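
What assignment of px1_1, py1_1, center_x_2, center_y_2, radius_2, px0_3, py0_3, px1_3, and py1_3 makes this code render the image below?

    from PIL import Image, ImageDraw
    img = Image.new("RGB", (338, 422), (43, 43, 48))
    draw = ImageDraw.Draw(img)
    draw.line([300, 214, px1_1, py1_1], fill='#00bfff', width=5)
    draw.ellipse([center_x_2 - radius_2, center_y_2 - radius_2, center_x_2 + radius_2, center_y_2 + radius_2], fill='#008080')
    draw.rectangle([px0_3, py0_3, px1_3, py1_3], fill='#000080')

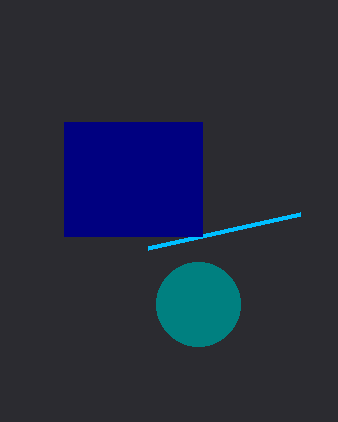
px1_1 = 148, py1_1 = 248, center_x_2 = 198, center_y_2 = 304, radius_2 = 42, px0_3 = 64, py0_3 = 122, px1_3 = 202, py1_3 = 236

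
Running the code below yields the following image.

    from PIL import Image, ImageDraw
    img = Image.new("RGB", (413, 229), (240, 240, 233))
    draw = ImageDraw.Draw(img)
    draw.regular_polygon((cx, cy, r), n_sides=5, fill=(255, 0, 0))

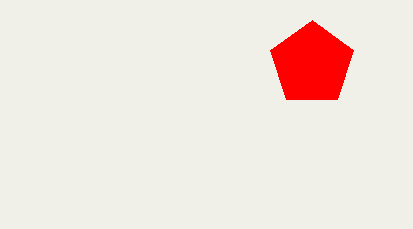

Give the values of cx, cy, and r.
cx = 312
cy = 64
r = 44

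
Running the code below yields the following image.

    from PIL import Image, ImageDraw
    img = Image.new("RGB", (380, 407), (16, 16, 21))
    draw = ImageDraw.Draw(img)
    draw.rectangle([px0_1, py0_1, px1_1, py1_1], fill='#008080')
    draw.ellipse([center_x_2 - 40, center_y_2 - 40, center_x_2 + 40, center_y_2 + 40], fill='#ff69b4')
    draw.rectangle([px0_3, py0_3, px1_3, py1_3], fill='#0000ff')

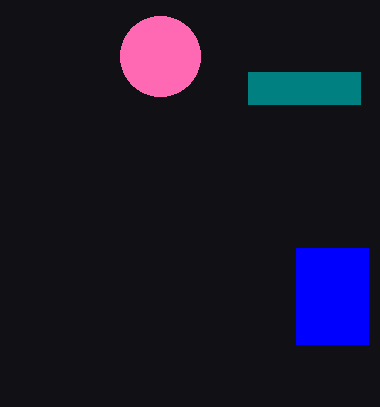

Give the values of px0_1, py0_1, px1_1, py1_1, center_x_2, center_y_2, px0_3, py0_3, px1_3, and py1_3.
px0_1 = 248
py0_1 = 72
px1_1 = 360
py1_1 = 104
center_x_2 = 160
center_y_2 = 56
px0_3 = 296
py0_3 = 248
px1_3 = 368
py1_3 = 344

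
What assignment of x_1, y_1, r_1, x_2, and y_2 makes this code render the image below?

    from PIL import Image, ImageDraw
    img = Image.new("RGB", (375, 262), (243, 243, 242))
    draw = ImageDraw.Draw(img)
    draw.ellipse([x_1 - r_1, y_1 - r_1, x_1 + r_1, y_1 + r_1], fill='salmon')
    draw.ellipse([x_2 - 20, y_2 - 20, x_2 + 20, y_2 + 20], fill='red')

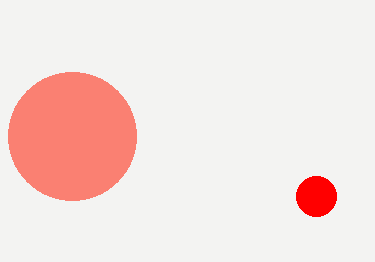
x_1 = 72, y_1 = 136, r_1 = 64, x_2 = 316, y_2 = 196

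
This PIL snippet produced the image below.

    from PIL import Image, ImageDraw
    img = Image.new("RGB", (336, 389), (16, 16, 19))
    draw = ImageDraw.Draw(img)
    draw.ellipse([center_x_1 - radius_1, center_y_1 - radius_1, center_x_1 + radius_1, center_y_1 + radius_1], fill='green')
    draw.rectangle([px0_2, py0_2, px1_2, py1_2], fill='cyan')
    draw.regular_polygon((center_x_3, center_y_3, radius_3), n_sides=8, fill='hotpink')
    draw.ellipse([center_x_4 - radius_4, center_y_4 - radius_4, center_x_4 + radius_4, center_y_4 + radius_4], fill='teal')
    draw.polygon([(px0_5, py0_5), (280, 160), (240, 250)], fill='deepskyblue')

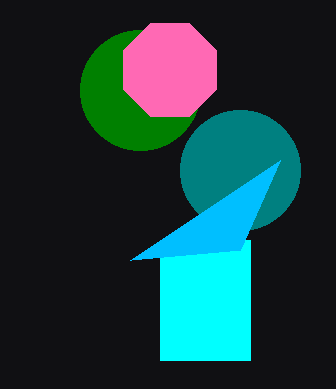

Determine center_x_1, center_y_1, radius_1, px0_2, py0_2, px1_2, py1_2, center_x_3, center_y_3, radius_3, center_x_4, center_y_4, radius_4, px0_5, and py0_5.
center_x_1 = 140
center_y_1 = 90
radius_1 = 60
px0_2 = 160
py0_2 = 240
px1_2 = 250
py1_2 = 360
center_x_3 = 170
center_y_3 = 70
radius_3 = 50
center_x_4 = 240
center_y_4 = 170
radius_4 = 60
px0_5 = 130
py0_5 = 260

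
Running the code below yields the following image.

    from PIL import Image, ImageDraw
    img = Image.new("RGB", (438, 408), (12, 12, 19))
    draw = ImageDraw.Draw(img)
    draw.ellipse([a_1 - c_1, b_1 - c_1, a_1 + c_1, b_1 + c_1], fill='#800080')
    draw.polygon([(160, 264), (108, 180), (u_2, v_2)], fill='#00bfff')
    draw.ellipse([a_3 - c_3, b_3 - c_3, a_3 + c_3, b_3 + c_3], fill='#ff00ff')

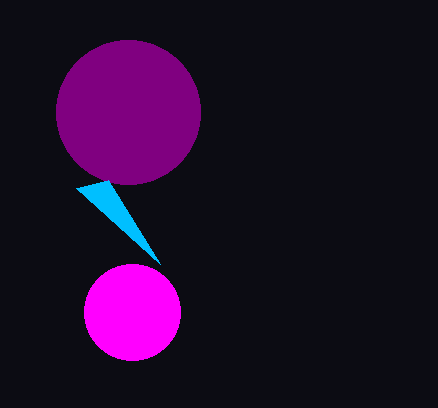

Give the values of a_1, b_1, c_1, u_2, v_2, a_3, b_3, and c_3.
a_1 = 128
b_1 = 112
c_1 = 72
u_2 = 76
v_2 = 188
a_3 = 132
b_3 = 312
c_3 = 48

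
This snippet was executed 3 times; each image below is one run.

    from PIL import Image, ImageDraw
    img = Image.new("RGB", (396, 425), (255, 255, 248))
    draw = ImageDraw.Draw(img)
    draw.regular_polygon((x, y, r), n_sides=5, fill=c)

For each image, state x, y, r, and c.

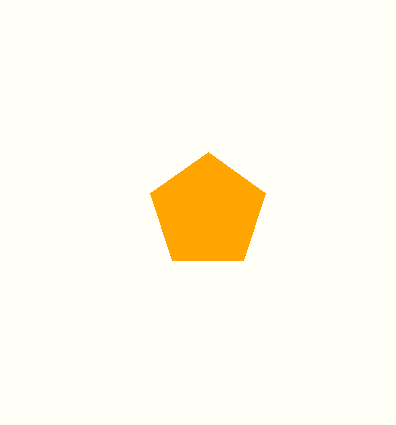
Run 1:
x = 208, y = 212, r = 60, c = 'orange'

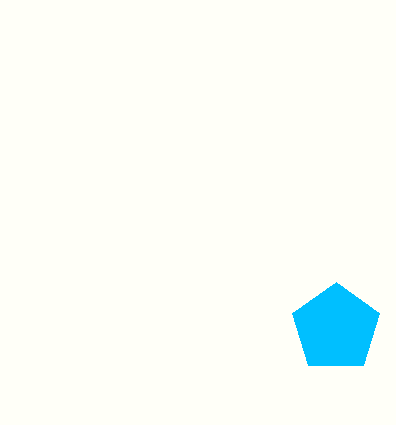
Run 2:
x = 336
y = 328
r = 46
c = 'deepskyblue'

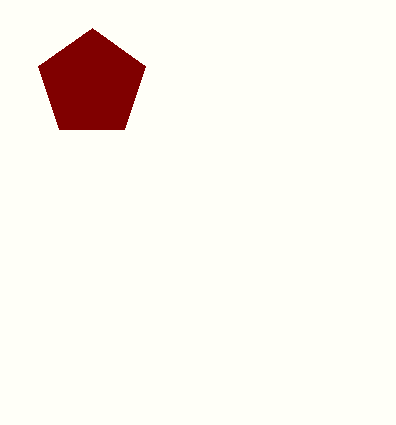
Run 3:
x = 92, y = 84, r = 56, c = 'maroon'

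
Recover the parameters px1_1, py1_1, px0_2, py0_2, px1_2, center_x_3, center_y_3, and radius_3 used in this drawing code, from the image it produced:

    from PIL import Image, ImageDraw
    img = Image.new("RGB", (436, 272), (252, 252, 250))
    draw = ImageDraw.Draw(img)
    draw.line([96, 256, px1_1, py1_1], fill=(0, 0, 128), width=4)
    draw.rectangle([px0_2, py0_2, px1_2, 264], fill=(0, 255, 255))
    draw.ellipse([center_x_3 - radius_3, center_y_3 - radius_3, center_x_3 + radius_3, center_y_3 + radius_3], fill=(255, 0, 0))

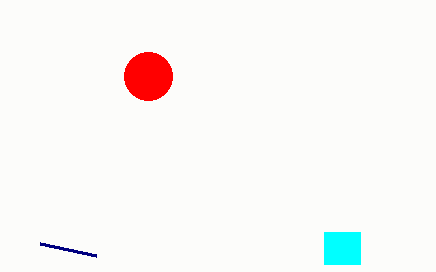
px1_1 = 40; py1_1 = 244; px0_2 = 324; py0_2 = 232; px1_2 = 360; center_x_3 = 148; center_y_3 = 76; radius_3 = 24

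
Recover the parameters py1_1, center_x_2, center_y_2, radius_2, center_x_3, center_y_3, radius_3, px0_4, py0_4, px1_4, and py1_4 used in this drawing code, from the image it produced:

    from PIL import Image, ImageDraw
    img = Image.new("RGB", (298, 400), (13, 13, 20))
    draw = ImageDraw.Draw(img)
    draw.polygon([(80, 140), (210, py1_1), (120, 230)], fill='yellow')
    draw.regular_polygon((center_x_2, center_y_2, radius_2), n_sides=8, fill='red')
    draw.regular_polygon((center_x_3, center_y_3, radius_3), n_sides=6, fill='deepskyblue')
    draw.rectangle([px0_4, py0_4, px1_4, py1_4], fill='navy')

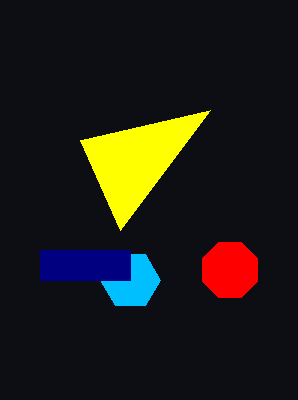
py1_1 = 110
center_x_2 = 230
center_y_2 = 270
radius_2 = 30
center_x_3 = 130
center_y_3 = 280
radius_3 = 30
px0_4 = 40
py0_4 = 250
px1_4 = 130
py1_4 = 280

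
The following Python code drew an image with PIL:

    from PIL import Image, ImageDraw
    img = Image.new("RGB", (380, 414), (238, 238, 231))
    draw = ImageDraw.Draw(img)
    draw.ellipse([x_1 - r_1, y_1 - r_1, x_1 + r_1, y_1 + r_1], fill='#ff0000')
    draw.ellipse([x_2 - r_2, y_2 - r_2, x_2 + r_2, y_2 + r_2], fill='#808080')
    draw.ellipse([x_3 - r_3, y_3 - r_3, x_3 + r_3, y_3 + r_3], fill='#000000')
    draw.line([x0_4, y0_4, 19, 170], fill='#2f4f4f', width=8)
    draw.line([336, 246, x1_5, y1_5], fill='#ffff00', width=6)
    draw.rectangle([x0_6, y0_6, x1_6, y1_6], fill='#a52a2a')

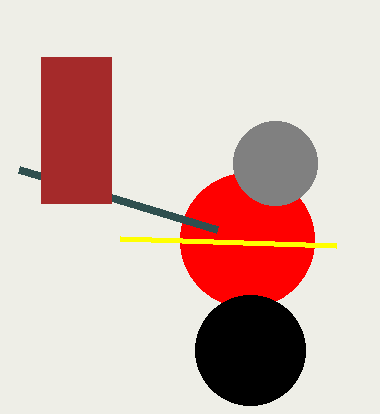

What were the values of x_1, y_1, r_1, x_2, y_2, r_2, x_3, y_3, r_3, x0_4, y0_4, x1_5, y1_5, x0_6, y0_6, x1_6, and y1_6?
x_1 = 247
y_1 = 240
r_1 = 67
x_2 = 275
y_2 = 163
r_2 = 42
x_3 = 250
y_3 = 350
r_3 = 55
x0_4 = 217
y0_4 = 230
x1_5 = 120
y1_5 = 239
x0_6 = 41
y0_6 = 57
x1_6 = 111
y1_6 = 203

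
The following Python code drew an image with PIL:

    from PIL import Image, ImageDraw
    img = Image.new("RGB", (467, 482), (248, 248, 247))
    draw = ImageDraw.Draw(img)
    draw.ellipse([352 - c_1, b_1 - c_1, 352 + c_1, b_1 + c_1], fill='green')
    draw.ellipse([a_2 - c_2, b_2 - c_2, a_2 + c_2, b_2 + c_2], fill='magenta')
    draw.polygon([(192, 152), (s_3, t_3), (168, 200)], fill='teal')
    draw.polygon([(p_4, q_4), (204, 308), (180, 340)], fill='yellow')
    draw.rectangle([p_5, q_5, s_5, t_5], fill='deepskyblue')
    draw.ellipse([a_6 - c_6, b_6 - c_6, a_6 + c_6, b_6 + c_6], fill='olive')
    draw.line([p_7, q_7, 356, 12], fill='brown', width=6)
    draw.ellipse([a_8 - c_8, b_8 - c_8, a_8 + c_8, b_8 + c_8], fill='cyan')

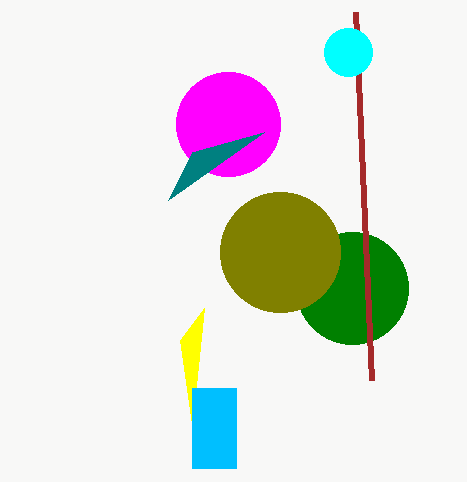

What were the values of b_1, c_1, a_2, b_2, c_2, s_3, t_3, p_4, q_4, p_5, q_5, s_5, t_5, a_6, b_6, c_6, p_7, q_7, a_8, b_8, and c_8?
b_1 = 288
c_1 = 56
a_2 = 228
b_2 = 124
c_2 = 52
s_3 = 264
t_3 = 132
p_4 = 192
q_4 = 424
p_5 = 192
q_5 = 388
s_5 = 236
t_5 = 468
a_6 = 280
b_6 = 252
c_6 = 60
p_7 = 372
q_7 = 380
a_8 = 348
b_8 = 52
c_8 = 24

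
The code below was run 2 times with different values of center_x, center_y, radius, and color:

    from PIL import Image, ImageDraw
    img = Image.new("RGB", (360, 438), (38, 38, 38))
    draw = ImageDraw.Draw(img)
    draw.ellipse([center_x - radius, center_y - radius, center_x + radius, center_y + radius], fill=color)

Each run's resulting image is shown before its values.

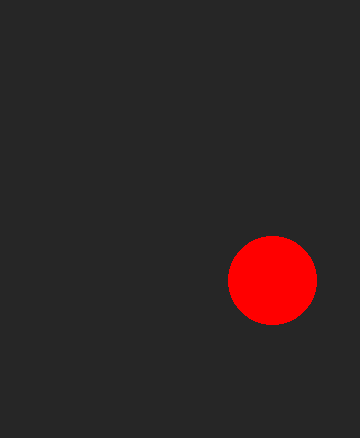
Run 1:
center_x = 272; center_y = 280; radius = 44; color = 'red'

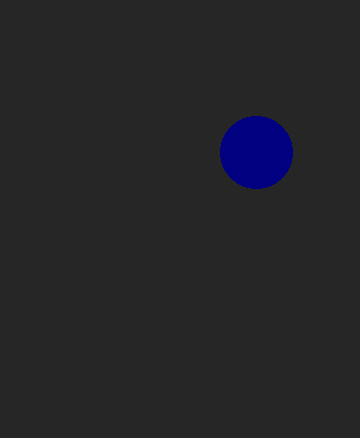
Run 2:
center_x = 256, center_y = 152, radius = 36, color = 'navy'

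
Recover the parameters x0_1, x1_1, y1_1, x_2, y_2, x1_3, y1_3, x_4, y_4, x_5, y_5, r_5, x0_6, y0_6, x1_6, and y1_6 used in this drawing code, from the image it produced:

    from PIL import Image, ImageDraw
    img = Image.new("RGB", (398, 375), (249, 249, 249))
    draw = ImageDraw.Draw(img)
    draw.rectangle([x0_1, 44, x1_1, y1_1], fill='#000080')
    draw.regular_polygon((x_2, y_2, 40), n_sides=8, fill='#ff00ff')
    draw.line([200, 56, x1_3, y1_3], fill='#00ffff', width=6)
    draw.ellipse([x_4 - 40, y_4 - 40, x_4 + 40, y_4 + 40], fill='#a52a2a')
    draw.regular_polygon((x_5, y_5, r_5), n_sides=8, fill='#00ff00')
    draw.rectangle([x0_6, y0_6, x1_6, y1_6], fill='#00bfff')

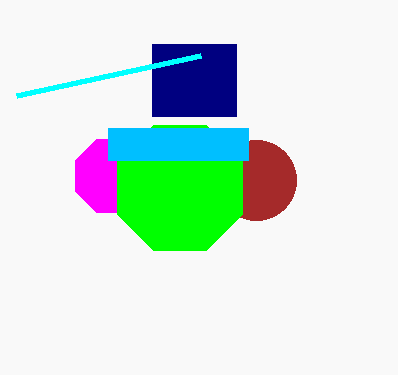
x0_1 = 152, x1_1 = 236, y1_1 = 116, x_2 = 112, y_2 = 176, x1_3 = 16, y1_3 = 96, x_4 = 256, y_4 = 180, x_5 = 180, y_5 = 188, r_5 = 68, x0_6 = 108, y0_6 = 128, x1_6 = 248, y1_6 = 160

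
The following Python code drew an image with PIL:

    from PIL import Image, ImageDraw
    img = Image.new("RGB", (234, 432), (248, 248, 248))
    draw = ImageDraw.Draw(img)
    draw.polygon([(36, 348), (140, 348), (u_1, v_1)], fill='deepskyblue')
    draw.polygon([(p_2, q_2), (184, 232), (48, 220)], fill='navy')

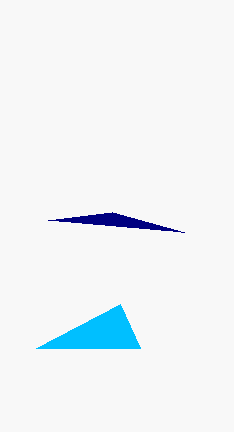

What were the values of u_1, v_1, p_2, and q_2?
u_1 = 120
v_1 = 304
p_2 = 112
q_2 = 212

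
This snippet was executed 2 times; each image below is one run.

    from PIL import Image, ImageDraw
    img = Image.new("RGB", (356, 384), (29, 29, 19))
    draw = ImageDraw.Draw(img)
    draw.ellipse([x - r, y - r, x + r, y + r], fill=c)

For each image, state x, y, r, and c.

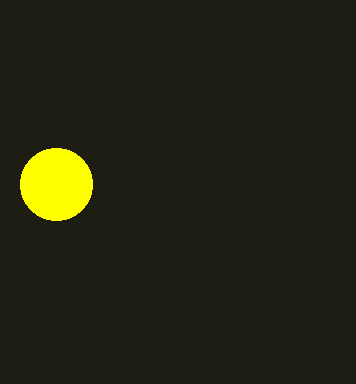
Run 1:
x = 56, y = 184, r = 36, c = 'yellow'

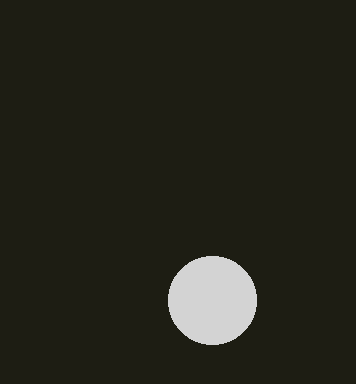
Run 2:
x = 212; y = 300; r = 44; c = 'lightgray'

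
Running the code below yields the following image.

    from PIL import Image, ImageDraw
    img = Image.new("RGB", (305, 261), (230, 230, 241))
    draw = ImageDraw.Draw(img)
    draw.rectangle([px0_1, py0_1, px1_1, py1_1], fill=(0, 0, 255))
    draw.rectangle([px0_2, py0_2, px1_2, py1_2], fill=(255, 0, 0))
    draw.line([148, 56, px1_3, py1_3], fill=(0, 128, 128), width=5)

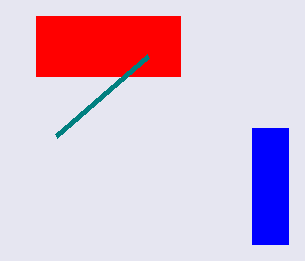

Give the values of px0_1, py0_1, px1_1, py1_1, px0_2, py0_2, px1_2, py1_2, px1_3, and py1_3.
px0_1 = 252, py0_1 = 128, px1_1 = 288, py1_1 = 244, px0_2 = 36, py0_2 = 16, px1_2 = 180, py1_2 = 76, px1_3 = 56, py1_3 = 136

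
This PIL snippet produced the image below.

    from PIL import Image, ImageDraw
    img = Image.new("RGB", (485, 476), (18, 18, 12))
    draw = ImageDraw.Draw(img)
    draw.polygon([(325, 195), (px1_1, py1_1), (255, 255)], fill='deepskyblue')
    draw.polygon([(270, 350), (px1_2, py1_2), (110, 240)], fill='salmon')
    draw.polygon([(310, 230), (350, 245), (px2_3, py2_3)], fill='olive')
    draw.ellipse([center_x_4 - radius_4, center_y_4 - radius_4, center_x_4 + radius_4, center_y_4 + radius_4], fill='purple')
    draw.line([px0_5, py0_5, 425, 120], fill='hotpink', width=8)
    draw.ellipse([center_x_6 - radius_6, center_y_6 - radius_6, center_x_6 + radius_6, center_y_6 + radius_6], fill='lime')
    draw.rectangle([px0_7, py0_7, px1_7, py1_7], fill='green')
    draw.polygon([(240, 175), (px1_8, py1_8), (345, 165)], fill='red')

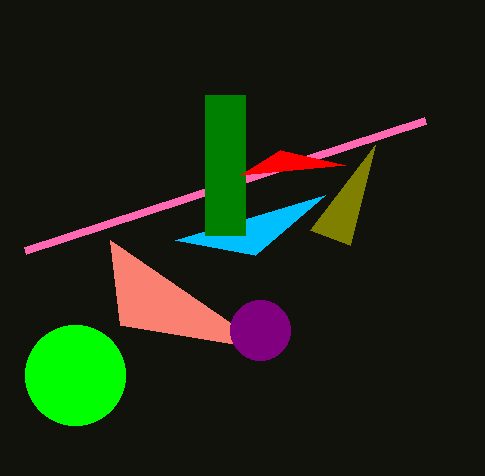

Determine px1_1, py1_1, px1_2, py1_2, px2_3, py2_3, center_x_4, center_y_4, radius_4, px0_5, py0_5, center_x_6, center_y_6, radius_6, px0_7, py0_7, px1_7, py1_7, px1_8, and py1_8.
px1_1 = 175, py1_1 = 240, px1_2 = 120, py1_2 = 325, px2_3 = 375, py2_3 = 145, center_x_4 = 260, center_y_4 = 330, radius_4 = 30, px0_5 = 25, py0_5 = 250, center_x_6 = 75, center_y_6 = 375, radius_6 = 50, px0_7 = 205, py0_7 = 95, px1_7 = 245, py1_7 = 235, px1_8 = 280, py1_8 = 150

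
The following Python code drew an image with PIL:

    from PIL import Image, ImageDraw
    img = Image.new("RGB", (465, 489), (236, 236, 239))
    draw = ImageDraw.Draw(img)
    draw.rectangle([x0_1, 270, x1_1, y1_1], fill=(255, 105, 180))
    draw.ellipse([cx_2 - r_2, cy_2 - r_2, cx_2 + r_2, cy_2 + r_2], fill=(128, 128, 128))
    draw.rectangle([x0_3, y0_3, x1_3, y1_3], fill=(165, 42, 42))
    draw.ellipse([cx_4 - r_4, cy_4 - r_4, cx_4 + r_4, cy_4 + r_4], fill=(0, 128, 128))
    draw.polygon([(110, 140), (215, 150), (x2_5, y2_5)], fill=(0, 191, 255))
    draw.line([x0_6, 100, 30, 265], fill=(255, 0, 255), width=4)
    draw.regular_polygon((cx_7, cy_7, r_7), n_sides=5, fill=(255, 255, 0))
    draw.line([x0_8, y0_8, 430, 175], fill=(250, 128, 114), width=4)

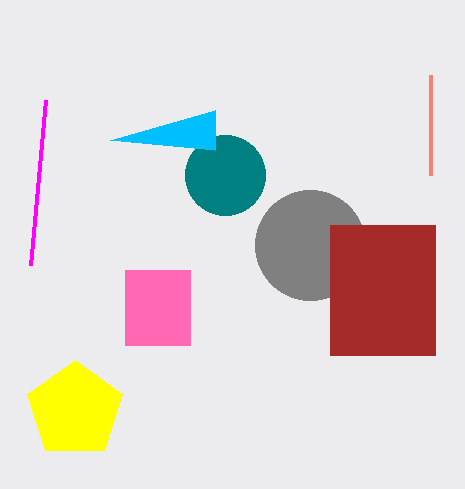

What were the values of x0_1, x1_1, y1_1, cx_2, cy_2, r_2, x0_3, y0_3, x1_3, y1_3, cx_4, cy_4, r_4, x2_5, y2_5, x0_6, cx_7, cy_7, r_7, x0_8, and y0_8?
x0_1 = 125; x1_1 = 190; y1_1 = 345; cx_2 = 310; cy_2 = 245; r_2 = 55; x0_3 = 330; y0_3 = 225; x1_3 = 435; y1_3 = 355; cx_4 = 225; cy_4 = 175; r_4 = 40; x2_5 = 215; y2_5 = 110; x0_6 = 45; cx_7 = 75; cy_7 = 410; r_7 = 50; x0_8 = 430; y0_8 = 75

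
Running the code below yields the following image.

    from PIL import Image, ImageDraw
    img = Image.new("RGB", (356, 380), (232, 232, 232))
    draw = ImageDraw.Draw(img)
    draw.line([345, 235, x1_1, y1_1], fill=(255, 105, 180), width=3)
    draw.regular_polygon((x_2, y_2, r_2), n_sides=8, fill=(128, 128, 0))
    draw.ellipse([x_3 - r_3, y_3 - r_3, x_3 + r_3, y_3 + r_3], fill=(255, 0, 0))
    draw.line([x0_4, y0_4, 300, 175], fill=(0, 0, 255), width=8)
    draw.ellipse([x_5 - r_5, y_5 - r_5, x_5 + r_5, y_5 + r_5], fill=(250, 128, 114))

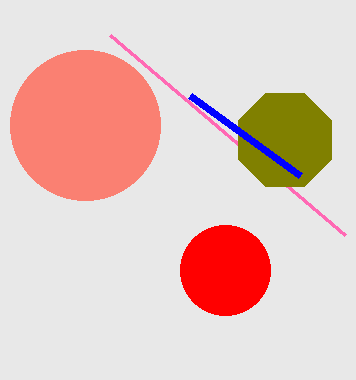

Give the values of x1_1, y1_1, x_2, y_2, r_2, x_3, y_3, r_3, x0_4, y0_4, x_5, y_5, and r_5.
x1_1 = 110
y1_1 = 35
x_2 = 285
y_2 = 140
r_2 = 50
x_3 = 225
y_3 = 270
r_3 = 45
x0_4 = 190
y0_4 = 95
x_5 = 85
y_5 = 125
r_5 = 75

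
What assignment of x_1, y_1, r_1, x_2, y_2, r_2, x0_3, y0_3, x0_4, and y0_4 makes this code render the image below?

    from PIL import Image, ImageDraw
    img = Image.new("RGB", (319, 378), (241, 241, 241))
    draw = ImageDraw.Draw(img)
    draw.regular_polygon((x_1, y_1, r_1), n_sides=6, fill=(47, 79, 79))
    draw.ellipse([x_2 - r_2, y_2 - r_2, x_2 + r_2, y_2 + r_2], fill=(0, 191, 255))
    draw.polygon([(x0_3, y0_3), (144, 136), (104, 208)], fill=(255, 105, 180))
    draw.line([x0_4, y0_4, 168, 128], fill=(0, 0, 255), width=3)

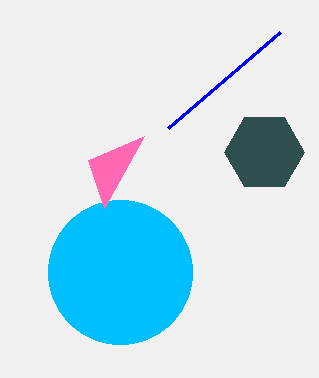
x_1 = 264, y_1 = 152, r_1 = 40, x_2 = 120, y_2 = 272, r_2 = 72, x0_3 = 88, y0_3 = 160, x0_4 = 280, y0_4 = 32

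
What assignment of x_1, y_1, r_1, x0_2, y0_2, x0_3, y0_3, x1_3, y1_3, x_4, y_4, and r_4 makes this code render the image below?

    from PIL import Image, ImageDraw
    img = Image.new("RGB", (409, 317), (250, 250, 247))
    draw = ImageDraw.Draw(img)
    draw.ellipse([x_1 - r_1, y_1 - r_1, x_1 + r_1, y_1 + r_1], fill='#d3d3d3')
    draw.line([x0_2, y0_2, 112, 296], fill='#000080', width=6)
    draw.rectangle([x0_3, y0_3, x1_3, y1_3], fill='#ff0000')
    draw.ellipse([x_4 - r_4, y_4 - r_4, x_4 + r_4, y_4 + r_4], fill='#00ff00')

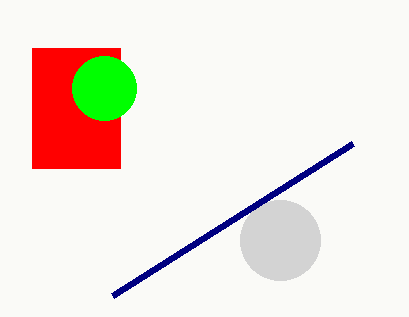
x_1 = 280
y_1 = 240
r_1 = 40
x0_2 = 352
y0_2 = 144
x0_3 = 32
y0_3 = 48
x1_3 = 120
y1_3 = 168
x_4 = 104
y_4 = 88
r_4 = 32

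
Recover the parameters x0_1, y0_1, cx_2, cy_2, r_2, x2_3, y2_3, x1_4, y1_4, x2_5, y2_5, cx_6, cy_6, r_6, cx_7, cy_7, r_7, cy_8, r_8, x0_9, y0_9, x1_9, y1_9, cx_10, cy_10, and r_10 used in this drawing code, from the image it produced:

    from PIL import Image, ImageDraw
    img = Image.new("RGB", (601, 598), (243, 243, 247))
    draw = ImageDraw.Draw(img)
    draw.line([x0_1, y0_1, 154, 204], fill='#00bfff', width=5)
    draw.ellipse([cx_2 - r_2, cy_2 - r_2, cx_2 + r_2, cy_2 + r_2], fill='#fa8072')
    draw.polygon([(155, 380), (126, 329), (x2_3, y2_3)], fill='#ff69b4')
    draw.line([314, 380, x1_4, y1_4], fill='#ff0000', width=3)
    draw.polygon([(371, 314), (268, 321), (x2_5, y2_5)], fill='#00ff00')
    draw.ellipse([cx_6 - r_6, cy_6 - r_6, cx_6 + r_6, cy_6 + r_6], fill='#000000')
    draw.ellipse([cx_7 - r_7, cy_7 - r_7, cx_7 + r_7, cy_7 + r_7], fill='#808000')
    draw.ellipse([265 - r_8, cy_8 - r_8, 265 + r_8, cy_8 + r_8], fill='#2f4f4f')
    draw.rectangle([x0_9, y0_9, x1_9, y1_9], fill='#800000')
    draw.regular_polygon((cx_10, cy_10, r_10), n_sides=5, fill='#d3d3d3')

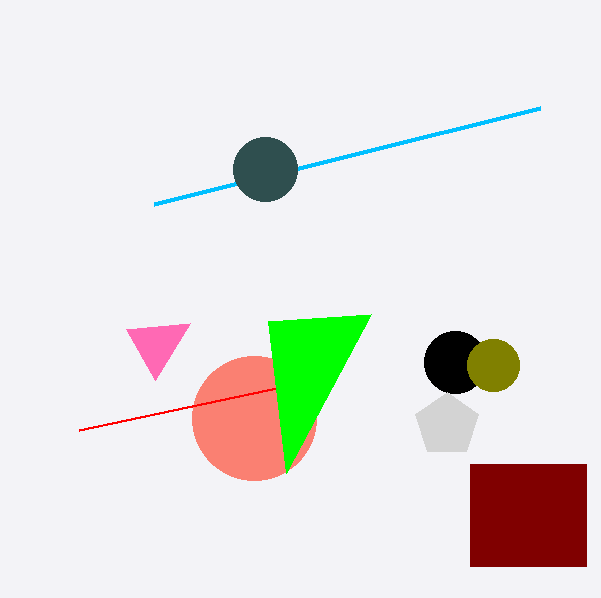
x0_1 = 540
y0_1 = 108
cx_2 = 254
cy_2 = 418
r_2 = 62
x2_3 = 190
y2_3 = 323
x1_4 = 79
y1_4 = 430
x2_5 = 286
y2_5 = 473
cx_6 = 455
cy_6 = 362
r_6 = 31
cx_7 = 493
cy_7 = 365
r_7 = 26
cy_8 = 169
r_8 = 32
x0_9 = 470
y0_9 = 464
x1_9 = 586
y1_9 = 566
cx_10 = 447
cy_10 = 425
r_10 = 33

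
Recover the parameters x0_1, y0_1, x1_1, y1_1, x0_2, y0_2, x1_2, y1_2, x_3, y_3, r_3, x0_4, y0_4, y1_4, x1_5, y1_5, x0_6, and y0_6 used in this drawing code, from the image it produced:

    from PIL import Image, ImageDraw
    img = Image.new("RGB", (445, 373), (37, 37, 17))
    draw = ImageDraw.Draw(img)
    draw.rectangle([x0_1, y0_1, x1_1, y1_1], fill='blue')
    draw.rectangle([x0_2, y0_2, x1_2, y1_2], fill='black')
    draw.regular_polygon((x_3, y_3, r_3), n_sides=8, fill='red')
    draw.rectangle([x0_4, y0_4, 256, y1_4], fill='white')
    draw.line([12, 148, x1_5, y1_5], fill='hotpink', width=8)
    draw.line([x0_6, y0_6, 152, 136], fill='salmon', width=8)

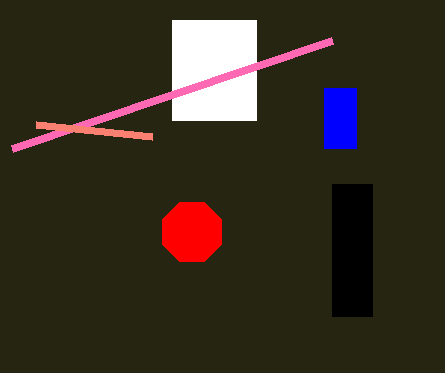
x0_1 = 324; y0_1 = 88; x1_1 = 356; y1_1 = 148; x0_2 = 332; y0_2 = 184; x1_2 = 372; y1_2 = 316; x_3 = 192; y_3 = 232; r_3 = 32; x0_4 = 172; y0_4 = 20; y1_4 = 120; x1_5 = 332; y1_5 = 40; x0_6 = 36; y0_6 = 124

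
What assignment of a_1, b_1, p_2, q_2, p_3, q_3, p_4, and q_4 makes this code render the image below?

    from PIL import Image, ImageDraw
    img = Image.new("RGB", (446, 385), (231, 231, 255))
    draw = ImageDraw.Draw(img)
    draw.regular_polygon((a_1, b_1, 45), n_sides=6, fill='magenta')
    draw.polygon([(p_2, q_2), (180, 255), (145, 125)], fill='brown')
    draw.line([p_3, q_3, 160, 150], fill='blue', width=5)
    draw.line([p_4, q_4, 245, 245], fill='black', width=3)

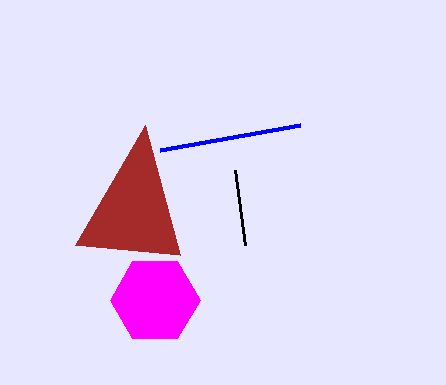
a_1 = 155
b_1 = 300
p_2 = 75
q_2 = 245
p_3 = 300
q_3 = 125
p_4 = 235
q_4 = 170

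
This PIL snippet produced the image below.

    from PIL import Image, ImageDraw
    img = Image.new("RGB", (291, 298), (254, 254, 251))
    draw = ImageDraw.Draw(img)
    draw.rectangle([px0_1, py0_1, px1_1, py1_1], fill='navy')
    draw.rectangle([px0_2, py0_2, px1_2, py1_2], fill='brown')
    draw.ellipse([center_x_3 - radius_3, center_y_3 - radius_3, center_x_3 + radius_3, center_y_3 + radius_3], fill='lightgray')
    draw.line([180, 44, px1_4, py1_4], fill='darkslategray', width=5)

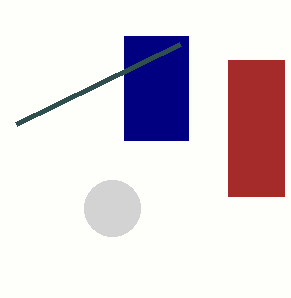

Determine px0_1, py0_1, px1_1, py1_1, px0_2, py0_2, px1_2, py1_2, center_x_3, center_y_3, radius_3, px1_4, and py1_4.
px0_1 = 124; py0_1 = 36; px1_1 = 188; py1_1 = 140; px0_2 = 228; py0_2 = 60; px1_2 = 284; py1_2 = 196; center_x_3 = 112; center_y_3 = 208; radius_3 = 28; px1_4 = 16; py1_4 = 124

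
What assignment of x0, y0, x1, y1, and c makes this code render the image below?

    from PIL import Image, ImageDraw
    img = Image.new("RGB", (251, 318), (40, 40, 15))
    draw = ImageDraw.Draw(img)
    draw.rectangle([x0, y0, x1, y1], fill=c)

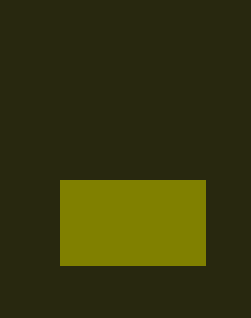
x0 = 60
y0 = 180
x1 = 205
y1 = 265
c = 'olive'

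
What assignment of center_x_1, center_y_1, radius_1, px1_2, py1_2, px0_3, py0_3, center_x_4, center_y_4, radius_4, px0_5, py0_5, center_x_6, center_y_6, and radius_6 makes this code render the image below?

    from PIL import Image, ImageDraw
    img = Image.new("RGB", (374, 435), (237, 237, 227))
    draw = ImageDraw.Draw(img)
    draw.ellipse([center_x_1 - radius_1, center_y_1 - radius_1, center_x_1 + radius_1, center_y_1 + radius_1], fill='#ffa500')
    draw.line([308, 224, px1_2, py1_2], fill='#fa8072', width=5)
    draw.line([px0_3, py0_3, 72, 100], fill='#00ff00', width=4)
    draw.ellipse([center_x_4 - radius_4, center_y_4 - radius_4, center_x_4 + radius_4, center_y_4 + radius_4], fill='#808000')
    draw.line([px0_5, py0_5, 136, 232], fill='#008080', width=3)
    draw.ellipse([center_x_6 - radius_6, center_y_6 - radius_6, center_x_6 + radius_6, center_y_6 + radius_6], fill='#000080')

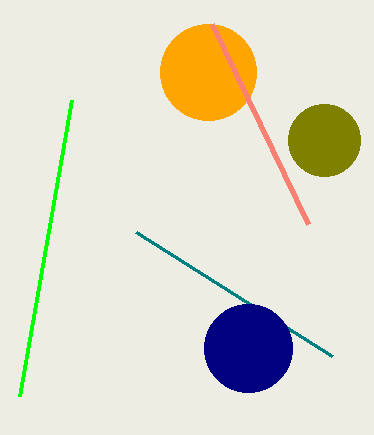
center_x_1 = 208; center_y_1 = 72; radius_1 = 48; px1_2 = 212; py1_2 = 24; px0_3 = 20; py0_3 = 396; center_x_4 = 324; center_y_4 = 140; radius_4 = 36; px0_5 = 332; py0_5 = 356; center_x_6 = 248; center_y_6 = 348; radius_6 = 44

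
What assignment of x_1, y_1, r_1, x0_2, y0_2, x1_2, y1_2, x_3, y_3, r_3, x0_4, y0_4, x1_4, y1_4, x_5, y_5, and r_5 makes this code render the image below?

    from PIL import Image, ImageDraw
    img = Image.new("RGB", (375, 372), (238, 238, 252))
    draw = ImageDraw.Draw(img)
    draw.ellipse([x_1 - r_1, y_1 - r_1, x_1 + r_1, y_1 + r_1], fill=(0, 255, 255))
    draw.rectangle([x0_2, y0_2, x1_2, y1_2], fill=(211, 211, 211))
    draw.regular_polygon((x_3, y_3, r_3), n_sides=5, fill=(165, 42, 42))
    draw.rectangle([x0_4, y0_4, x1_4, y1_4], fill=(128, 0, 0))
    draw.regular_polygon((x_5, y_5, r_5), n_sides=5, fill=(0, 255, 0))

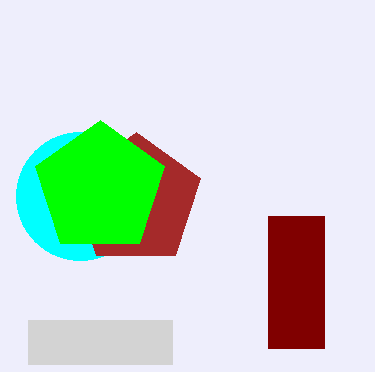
x_1 = 80
y_1 = 196
r_1 = 64
x0_2 = 28
y0_2 = 320
x1_2 = 172
y1_2 = 364
x_3 = 136
y_3 = 200
r_3 = 68
x0_4 = 268
y0_4 = 216
x1_4 = 324
y1_4 = 348
x_5 = 100
y_5 = 188
r_5 = 68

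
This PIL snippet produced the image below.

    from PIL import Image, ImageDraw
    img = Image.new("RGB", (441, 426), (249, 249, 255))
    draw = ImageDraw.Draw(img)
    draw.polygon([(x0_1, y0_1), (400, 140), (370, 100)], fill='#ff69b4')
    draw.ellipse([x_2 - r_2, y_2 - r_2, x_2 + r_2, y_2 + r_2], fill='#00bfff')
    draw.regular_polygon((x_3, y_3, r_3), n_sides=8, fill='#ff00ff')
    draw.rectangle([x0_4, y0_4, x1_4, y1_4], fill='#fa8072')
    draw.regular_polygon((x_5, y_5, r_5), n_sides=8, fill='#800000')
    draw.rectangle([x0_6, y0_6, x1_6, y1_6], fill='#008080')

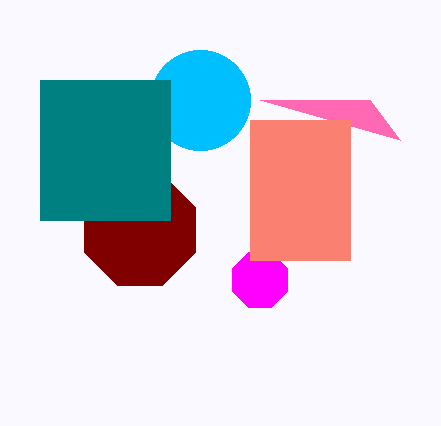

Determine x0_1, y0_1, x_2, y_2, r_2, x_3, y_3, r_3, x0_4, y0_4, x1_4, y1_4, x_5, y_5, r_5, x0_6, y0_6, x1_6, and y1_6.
x0_1 = 260
y0_1 = 100
x_2 = 200
y_2 = 100
r_2 = 50
x_3 = 260
y_3 = 280
r_3 = 30
x0_4 = 250
y0_4 = 120
x1_4 = 350
y1_4 = 260
x_5 = 140
y_5 = 230
r_5 = 60
x0_6 = 40
y0_6 = 80
x1_6 = 170
y1_6 = 220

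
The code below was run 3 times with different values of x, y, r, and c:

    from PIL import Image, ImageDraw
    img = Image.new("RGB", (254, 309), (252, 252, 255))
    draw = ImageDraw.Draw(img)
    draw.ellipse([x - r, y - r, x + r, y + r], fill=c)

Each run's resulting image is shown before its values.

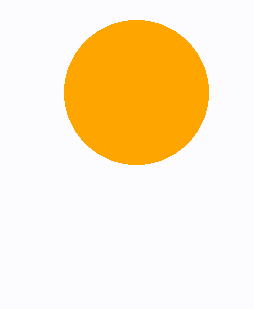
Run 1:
x = 136, y = 92, r = 72, c = 'orange'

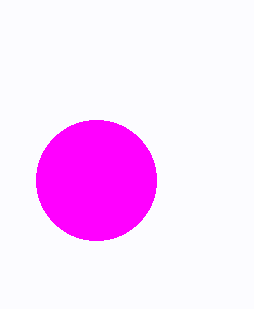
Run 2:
x = 96, y = 180, r = 60, c = 'magenta'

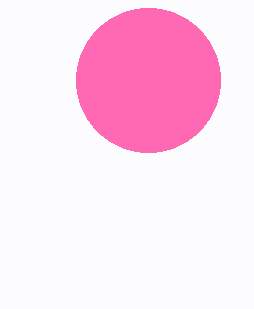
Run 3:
x = 148; y = 80; r = 72; c = 'hotpink'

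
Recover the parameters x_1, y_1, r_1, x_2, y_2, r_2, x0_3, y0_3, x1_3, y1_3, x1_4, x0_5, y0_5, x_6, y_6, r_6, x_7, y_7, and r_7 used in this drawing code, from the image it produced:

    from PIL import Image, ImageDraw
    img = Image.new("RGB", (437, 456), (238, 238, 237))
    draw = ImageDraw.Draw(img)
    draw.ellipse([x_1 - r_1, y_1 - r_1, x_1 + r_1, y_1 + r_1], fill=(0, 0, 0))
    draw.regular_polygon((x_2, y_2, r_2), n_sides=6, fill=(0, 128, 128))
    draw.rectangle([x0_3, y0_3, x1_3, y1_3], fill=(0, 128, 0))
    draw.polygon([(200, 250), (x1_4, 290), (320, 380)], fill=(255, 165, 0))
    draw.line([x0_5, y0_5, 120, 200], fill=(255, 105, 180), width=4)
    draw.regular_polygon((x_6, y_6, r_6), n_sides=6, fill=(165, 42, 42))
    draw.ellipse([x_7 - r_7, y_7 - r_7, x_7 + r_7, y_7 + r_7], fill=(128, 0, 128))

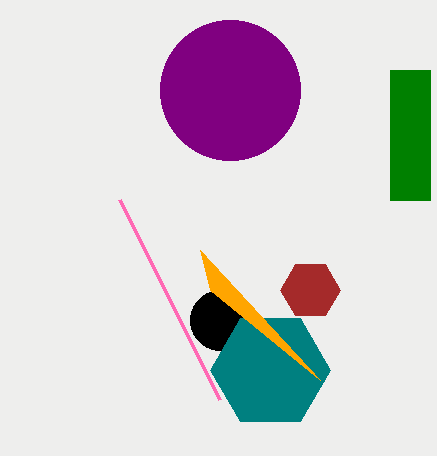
x_1 = 220; y_1 = 320; r_1 = 30; x_2 = 270; y_2 = 370; r_2 = 60; x0_3 = 390; y0_3 = 70; x1_3 = 430; y1_3 = 200; x1_4 = 210; x0_5 = 220; y0_5 = 400; x_6 = 310; y_6 = 290; r_6 = 30; x_7 = 230; y_7 = 90; r_7 = 70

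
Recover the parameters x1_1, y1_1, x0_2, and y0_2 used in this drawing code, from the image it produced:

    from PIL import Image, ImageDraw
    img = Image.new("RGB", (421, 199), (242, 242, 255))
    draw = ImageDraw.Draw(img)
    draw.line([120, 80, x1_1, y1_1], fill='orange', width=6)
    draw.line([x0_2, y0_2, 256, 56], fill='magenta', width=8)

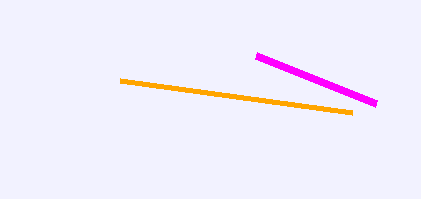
x1_1 = 352; y1_1 = 112; x0_2 = 376; y0_2 = 104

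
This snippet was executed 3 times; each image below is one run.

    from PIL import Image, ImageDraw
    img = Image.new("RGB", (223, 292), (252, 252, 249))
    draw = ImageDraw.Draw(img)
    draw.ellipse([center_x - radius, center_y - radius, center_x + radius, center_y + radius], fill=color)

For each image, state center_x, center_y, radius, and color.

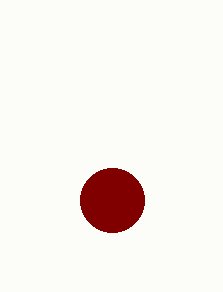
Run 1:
center_x = 112; center_y = 200; radius = 32; color = 'maroon'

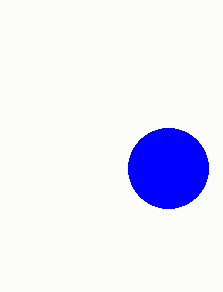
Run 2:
center_x = 168, center_y = 168, radius = 40, color = 'blue'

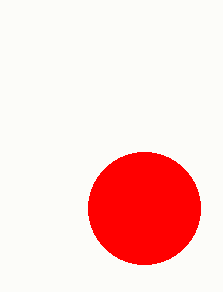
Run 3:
center_x = 144, center_y = 208, radius = 56, color = 'red'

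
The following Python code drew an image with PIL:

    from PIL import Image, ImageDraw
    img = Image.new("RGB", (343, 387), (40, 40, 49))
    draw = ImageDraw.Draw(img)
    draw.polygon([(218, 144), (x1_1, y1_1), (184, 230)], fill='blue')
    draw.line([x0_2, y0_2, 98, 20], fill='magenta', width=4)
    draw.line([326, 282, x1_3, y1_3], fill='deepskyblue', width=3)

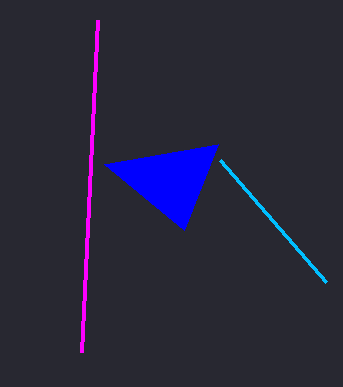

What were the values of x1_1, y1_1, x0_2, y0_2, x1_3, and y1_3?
x1_1 = 104
y1_1 = 164
x0_2 = 82
y0_2 = 352
x1_3 = 220
y1_3 = 160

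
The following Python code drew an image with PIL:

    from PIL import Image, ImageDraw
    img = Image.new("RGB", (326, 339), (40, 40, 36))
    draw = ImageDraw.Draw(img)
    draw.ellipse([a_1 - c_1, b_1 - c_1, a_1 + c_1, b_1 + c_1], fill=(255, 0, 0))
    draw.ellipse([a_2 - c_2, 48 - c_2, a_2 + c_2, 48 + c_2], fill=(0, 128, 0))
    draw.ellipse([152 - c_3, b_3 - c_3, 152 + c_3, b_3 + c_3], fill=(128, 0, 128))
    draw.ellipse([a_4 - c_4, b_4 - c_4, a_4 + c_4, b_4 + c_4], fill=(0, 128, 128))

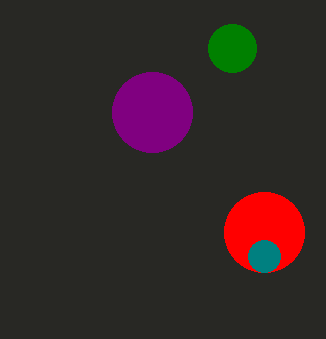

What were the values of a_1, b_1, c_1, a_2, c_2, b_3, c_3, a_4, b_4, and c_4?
a_1 = 264
b_1 = 232
c_1 = 40
a_2 = 232
c_2 = 24
b_3 = 112
c_3 = 40
a_4 = 264
b_4 = 256
c_4 = 16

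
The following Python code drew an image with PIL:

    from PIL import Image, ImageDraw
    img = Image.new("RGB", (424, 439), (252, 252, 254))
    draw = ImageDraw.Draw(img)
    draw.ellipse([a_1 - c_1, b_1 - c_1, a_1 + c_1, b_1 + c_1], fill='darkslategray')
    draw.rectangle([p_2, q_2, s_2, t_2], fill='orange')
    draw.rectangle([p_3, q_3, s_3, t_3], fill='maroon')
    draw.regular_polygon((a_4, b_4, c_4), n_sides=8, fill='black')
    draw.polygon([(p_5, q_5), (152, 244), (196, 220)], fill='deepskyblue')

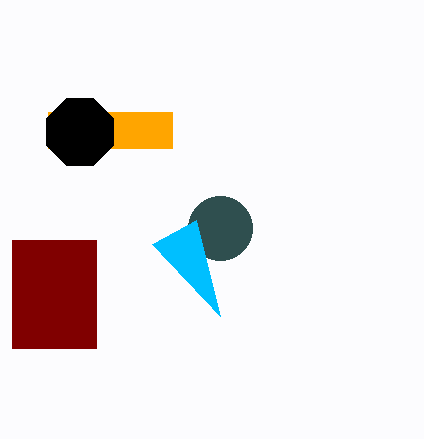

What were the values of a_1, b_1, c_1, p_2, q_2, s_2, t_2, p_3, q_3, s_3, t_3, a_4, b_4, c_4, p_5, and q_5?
a_1 = 220
b_1 = 228
c_1 = 32
p_2 = 48
q_2 = 112
s_2 = 172
t_2 = 148
p_3 = 12
q_3 = 240
s_3 = 96
t_3 = 348
a_4 = 80
b_4 = 132
c_4 = 36
p_5 = 220
q_5 = 316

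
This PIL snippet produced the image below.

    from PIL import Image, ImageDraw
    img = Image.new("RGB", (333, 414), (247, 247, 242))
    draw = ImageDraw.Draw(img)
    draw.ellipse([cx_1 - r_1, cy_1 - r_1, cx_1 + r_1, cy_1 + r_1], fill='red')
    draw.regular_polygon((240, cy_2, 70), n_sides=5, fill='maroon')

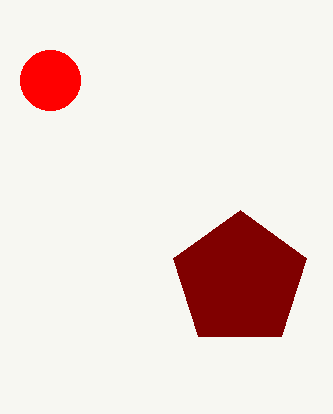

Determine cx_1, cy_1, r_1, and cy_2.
cx_1 = 50; cy_1 = 80; r_1 = 30; cy_2 = 280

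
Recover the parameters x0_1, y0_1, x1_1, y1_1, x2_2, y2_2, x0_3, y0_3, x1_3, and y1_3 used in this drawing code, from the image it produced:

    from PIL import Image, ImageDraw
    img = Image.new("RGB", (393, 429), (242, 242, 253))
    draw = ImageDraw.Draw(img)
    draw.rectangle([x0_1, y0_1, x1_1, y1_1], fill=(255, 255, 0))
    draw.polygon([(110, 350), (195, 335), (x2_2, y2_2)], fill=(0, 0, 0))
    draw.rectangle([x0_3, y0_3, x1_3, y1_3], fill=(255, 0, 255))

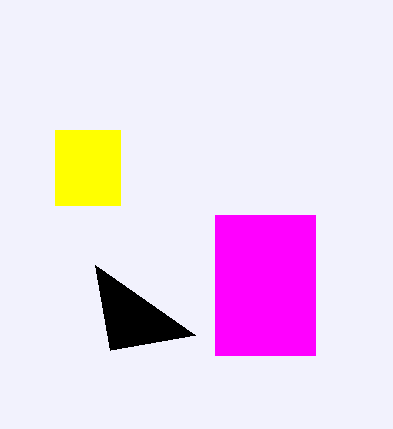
x0_1 = 55, y0_1 = 130, x1_1 = 120, y1_1 = 205, x2_2 = 95, y2_2 = 265, x0_3 = 215, y0_3 = 215, x1_3 = 315, y1_3 = 355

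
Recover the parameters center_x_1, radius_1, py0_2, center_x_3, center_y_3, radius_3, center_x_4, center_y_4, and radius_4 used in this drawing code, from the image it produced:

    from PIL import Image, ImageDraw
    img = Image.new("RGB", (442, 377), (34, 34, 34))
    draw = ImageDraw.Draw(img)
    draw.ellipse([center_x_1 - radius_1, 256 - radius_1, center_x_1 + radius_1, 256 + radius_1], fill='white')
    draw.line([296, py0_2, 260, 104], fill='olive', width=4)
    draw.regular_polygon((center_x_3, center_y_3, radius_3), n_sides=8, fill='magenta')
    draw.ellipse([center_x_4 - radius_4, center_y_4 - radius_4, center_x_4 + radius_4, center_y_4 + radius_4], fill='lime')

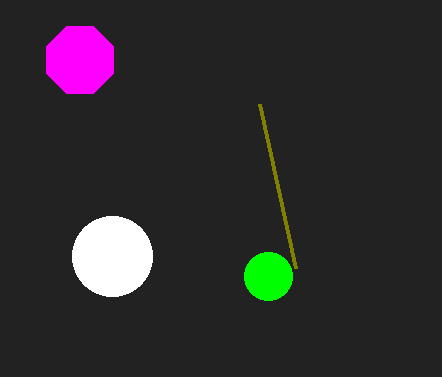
center_x_1 = 112; radius_1 = 40; py0_2 = 268; center_x_3 = 80; center_y_3 = 60; radius_3 = 36; center_x_4 = 268; center_y_4 = 276; radius_4 = 24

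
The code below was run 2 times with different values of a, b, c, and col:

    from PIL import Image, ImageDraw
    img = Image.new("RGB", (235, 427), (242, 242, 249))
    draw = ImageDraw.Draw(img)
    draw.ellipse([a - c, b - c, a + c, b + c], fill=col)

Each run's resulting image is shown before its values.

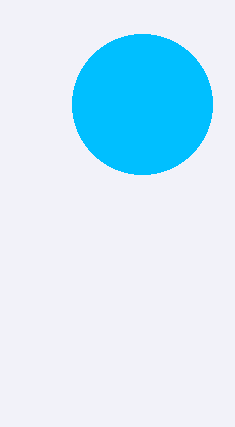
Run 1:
a = 142
b = 104
c = 70
col = 'deepskyblue'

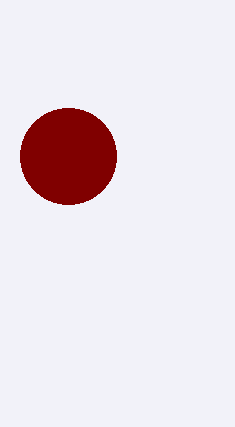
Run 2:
a = 68
b = 156
c = 48
col = 'maroon'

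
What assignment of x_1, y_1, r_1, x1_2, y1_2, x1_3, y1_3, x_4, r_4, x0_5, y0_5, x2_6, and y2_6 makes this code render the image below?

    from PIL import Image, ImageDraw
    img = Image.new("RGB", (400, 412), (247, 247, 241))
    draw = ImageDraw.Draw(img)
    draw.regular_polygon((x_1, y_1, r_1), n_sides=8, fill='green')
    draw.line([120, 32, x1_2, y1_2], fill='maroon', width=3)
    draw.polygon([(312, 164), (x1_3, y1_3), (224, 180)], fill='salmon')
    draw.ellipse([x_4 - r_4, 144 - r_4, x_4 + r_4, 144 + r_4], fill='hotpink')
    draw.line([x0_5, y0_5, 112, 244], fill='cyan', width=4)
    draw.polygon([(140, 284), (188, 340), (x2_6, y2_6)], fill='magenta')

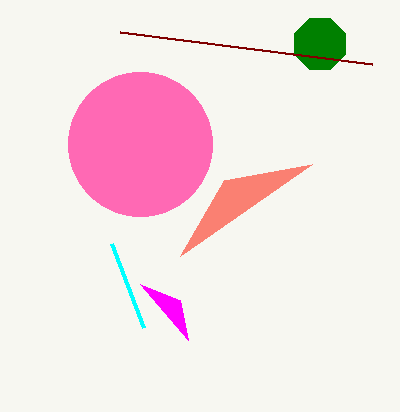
x_1 = 320, y_1 = 44, r_1 = 28, x1_2 = 372, y1_2 = 64, x1_3 = 180, y1_3 = 256, x_4 = 140, r_4 = 72, x0_5 = 144, y0_5 = 328, x2_6 = 180, y2_6 = 300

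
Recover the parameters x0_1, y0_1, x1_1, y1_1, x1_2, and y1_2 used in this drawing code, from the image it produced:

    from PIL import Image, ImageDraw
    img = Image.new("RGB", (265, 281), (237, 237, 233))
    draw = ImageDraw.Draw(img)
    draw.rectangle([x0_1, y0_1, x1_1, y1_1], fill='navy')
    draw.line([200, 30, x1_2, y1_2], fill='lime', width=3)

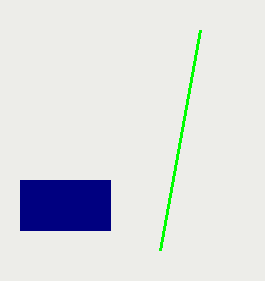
x0_1 = 20; y0_1 = 180; x1_1 = 110; y1_1 = 230; x1_2 = 160; y1_2 = 250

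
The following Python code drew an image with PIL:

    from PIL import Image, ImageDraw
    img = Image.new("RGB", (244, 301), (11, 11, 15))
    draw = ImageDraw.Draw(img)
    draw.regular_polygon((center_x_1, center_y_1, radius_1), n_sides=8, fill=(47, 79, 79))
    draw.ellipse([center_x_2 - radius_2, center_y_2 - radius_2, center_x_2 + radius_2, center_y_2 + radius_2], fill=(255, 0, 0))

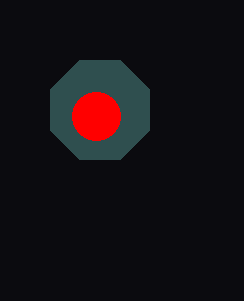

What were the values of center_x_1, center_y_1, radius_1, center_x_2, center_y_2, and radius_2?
center_x_1 = 100
center_y_1 = 110
radius_1 = 54
center_x_2 = 96
center_y_2 = 116
radius_2 = 24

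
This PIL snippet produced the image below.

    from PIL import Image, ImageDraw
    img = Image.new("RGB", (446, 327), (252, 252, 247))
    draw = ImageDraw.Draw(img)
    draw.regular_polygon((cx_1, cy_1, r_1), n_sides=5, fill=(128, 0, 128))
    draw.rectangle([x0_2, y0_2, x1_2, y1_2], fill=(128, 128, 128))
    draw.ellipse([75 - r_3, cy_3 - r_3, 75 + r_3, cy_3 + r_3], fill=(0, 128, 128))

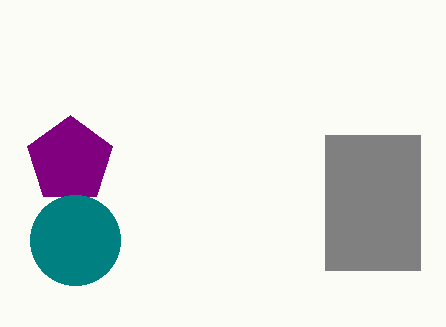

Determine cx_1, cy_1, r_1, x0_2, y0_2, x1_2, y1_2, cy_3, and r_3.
cx_1 = 70, cy_1 = 160, r_1 = 45, x0_2 = 325, y0_2 = 135, x1_2 = 420, y1_2 = 270, cy_3 = 240, r_3 = 45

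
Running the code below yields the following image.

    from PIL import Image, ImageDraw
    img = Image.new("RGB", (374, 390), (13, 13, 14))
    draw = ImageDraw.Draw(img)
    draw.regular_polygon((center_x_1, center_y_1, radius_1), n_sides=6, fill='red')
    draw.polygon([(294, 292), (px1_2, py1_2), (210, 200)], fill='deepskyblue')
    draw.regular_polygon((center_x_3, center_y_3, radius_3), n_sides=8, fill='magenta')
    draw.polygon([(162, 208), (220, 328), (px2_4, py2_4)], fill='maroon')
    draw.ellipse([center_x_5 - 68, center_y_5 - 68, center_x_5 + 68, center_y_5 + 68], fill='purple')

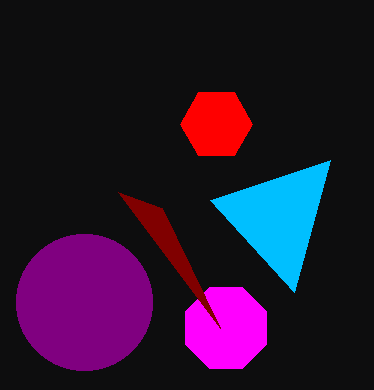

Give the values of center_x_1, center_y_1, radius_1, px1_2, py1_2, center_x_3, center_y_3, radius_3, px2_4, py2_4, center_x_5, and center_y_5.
center_x_1 = 216, center_y_1 = 124, radius_1 = 36, px1_2 = 330, py1_2 = 160, center_x_3 = 226, center_y_3 = 328, radius_3 = 44, px2_4 = 118, py2_4 = 192, center_x_5 = 84, center_y_5 = 302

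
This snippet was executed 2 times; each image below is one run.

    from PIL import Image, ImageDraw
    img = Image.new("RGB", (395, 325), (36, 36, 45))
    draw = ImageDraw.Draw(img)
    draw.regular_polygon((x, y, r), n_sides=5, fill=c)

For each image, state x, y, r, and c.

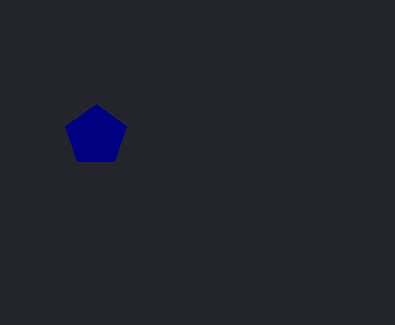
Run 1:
x = 96, y = 136, r = 32, c = 'navy'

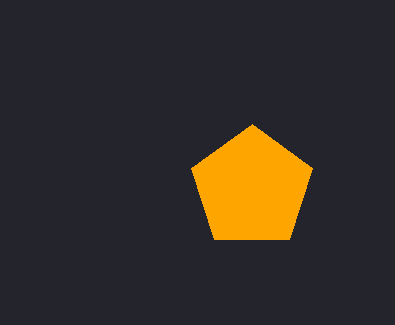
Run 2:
x = 252
y = 188
r = 64
c = 'orange'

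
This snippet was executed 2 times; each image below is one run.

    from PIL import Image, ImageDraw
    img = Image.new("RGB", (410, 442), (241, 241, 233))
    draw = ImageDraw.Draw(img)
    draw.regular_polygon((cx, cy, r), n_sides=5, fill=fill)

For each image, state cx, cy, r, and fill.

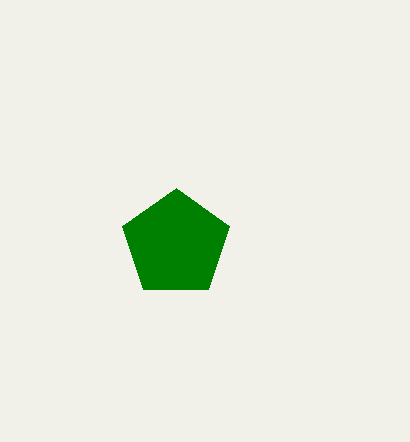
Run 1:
cx = 176; cy = 244; r = 56; fill = 'green'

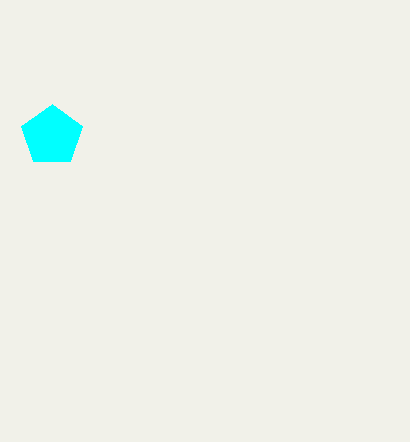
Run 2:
cx = 52; cy = 136; r = 32; fill = 'cyan'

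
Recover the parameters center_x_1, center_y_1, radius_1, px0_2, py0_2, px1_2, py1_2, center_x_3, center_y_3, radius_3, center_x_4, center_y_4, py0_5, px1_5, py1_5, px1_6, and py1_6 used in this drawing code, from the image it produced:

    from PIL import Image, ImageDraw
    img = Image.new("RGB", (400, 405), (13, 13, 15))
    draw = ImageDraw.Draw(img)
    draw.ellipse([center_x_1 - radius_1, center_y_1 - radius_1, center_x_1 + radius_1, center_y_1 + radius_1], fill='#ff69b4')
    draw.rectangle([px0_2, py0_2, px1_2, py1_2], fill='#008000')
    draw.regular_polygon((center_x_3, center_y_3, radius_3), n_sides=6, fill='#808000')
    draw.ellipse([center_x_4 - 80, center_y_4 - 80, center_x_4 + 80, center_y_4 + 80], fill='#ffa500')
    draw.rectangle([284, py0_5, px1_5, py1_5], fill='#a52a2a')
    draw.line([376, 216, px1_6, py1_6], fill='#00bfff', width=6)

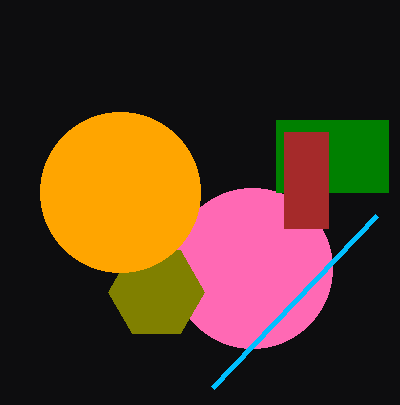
center_x_1 = 252; center_y_1 = 268; radius_1 = 80; px0_2 = 276; py0_2 = 120; px1_2 = 388; py1_2 = 192; center_x_3 = 156; center_y_3 = 292; radius_3 = 48; center_x_4 = 120; center_y_4 = 192; py0_5 = 132; px1_5 = 328; py1_5 = 228; px1_6 = 212; py1_6 = 388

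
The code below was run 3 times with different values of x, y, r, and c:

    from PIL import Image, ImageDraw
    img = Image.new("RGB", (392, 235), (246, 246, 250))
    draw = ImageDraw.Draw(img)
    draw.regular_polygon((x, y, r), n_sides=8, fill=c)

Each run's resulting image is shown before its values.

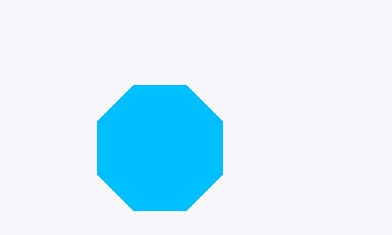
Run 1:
x = 160, y = 148, r = 68, c = 'deepskyblue'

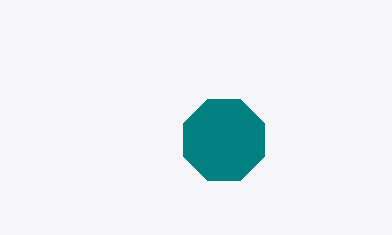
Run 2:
x = 224
y = 140
r = 44
c = 'teal'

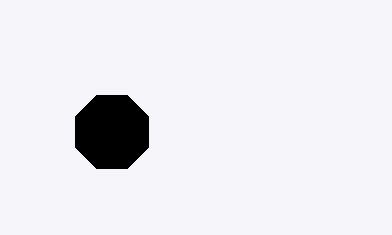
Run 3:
x = 112
y = 132
r = 40
c = 'black'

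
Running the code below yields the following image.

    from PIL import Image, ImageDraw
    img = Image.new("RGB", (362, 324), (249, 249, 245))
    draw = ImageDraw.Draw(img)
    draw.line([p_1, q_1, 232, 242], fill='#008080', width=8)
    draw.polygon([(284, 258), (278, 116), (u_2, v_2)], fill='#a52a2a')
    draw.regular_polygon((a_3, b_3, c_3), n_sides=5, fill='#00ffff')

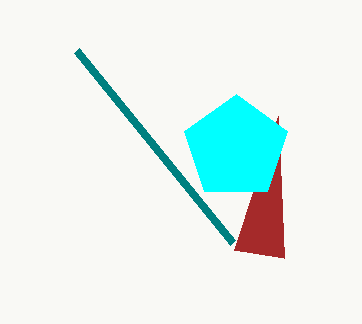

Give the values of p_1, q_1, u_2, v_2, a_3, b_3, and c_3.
p_1 = 76; q_1 = 50; u_2 = 234; v_2 = 250; a_3 = 236; b_3 = 148; c_3 = 54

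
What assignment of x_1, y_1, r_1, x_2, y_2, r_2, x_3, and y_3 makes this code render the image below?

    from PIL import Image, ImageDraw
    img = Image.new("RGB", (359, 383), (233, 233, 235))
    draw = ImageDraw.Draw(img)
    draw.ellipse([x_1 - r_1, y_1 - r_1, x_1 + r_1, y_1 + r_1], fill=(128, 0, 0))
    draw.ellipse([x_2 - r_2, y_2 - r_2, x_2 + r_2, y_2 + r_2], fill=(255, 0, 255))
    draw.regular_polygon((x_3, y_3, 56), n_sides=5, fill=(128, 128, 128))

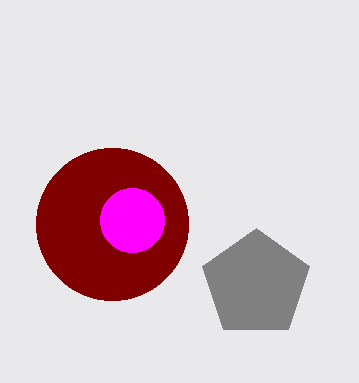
x_1 = 112
y_1 = 224
r_1 = 76
x_2 = 132
y_2 = 220
r_2 = 32
x_3 = 256
y_3 = 284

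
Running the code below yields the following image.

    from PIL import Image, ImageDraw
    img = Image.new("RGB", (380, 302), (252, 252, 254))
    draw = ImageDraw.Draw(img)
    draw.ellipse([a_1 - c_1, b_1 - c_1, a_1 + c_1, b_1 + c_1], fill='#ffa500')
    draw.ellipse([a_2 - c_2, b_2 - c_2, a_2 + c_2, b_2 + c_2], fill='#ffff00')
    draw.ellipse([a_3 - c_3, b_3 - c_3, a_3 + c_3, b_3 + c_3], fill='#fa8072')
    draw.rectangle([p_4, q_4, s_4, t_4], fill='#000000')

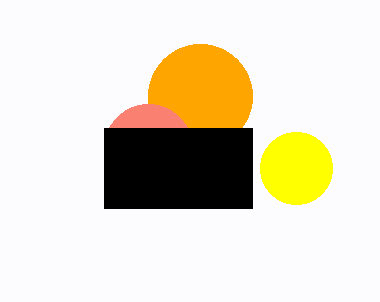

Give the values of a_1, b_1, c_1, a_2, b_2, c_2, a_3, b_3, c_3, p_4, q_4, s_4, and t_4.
a_1 = 200
b_1 = 96
c_1 = 52
a_2 = 296
b_2 = 168
c_2 = 36
a_3 = 148
b_3 = 148
c_3 = 44
p_4 = 104
q_4 = 128
s_4 = 252
t_4 = 208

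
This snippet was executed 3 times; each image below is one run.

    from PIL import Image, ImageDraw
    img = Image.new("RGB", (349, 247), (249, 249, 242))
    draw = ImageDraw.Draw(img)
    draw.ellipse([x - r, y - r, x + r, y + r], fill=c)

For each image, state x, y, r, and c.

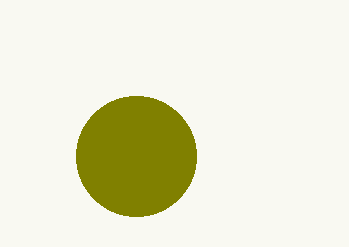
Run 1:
x = 136, y = 156, r = 60, c = 'olive'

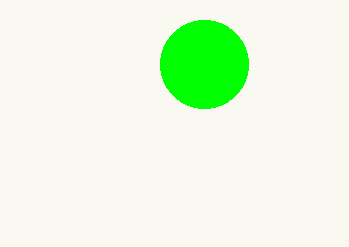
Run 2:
x = 204
y = 64
r = 44
c = 'lime'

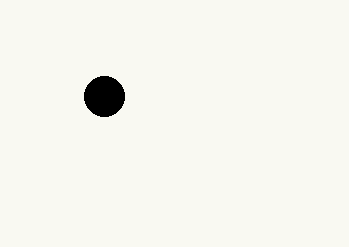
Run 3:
x = 104, y = 96, r = 20, c = 'black'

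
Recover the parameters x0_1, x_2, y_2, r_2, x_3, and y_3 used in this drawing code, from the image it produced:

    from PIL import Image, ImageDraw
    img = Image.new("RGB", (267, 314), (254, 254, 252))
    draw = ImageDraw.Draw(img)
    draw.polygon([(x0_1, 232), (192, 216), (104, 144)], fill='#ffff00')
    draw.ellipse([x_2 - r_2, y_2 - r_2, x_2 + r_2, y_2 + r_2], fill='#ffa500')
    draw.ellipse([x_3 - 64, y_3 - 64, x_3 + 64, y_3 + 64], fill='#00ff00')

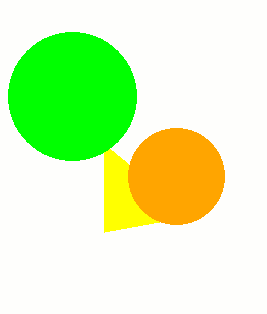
x0_1 = 104, x_2 = 176, y_2 = 176, r_2 = 48, x_3 = 72, y_3 = 96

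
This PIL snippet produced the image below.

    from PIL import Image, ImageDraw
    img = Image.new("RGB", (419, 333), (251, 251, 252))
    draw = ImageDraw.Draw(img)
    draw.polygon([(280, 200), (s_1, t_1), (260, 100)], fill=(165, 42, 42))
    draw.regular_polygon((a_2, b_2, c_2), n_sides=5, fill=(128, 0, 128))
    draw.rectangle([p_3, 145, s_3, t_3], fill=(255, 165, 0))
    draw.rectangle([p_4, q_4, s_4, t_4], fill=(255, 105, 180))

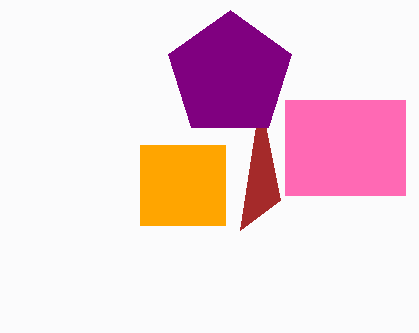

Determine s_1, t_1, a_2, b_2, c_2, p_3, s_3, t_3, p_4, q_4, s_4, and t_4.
s_1 = 240; t_1 = 230; a_2 = 230; b_2 = 75; c_2 = 65; p_3 = 140; s_3 = 225; t_3 = 225; p_4 = 285; q_4 = 100; s_4 = 405; t_4 = 195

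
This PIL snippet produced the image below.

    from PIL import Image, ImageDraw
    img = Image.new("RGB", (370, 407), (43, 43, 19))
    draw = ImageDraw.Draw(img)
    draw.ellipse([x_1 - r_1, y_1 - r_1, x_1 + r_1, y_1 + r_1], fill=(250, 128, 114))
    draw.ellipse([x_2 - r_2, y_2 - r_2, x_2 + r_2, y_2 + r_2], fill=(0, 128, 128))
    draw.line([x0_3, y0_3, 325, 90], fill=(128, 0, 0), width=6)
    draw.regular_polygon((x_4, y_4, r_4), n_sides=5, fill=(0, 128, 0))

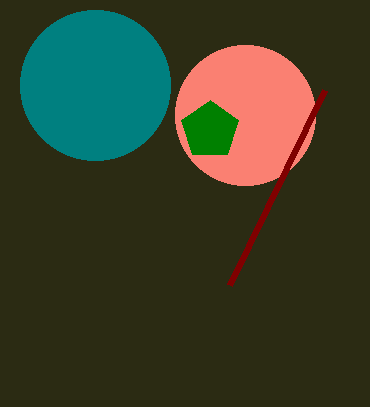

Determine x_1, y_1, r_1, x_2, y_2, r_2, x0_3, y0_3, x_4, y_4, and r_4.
x_1 = 245; y_1 = 115; r_1 = 70; x_2 = 95; y_2 = 85; r_2 = 75; x0_3 = 230; y0_3 = 285; x_4 = 210; y_4 = 130; r_4 = 30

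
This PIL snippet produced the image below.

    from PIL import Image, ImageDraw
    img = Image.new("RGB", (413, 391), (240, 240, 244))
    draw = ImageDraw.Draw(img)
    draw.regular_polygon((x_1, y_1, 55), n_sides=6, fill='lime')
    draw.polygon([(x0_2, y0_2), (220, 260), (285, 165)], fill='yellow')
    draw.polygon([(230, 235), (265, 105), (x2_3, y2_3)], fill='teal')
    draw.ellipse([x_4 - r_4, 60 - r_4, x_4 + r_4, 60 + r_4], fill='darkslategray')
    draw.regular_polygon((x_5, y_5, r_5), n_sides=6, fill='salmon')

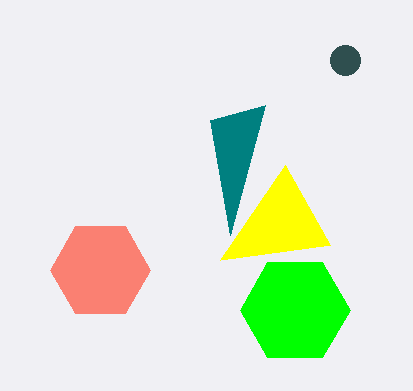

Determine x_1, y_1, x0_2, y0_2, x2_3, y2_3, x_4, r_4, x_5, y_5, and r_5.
x_1 = 295; y_1 = 310; x0_2 = 330; y0_2 = 245; x2_3 = 210; y2_3 = 120; x_4 = 345; r_4 = 15; x_5 = 100; y_5 = 270; r_5 = 50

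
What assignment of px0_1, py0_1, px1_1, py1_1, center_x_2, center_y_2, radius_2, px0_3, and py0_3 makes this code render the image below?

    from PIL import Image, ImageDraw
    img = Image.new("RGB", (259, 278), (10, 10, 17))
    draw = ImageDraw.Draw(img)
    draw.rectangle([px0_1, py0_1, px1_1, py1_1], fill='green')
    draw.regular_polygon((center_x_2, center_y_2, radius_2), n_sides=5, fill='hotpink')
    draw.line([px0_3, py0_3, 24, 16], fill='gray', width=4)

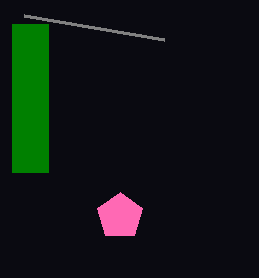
px0_1 = 12
py0_1 = 24
px1_1 = 48
py1_1 = 172
center_x_2 = 120
center_y_2 = 216
radius_2 = 24
px0_3 = 164
py0_3 = 40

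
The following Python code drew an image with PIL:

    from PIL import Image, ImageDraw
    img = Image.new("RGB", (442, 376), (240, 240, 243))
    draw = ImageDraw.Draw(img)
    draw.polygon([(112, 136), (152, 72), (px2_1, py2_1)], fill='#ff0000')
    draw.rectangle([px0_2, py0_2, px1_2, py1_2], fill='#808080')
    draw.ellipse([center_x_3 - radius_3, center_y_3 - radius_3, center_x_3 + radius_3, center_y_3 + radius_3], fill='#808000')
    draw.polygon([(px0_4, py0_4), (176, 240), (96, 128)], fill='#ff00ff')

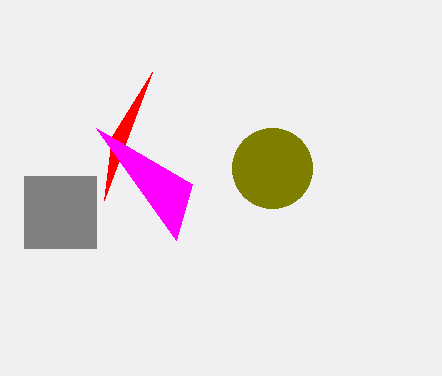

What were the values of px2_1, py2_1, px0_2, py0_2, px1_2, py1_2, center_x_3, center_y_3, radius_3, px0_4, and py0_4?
px2_1 = 104; py2_1 = 200; px0_2 = 24; py0_2 = 176; px1_2 = 96; py1_2 = 248; center_x_3 = 272; center_y_3 = 168; radius_3 = 40; px0_4 = 192; py0_4 = 184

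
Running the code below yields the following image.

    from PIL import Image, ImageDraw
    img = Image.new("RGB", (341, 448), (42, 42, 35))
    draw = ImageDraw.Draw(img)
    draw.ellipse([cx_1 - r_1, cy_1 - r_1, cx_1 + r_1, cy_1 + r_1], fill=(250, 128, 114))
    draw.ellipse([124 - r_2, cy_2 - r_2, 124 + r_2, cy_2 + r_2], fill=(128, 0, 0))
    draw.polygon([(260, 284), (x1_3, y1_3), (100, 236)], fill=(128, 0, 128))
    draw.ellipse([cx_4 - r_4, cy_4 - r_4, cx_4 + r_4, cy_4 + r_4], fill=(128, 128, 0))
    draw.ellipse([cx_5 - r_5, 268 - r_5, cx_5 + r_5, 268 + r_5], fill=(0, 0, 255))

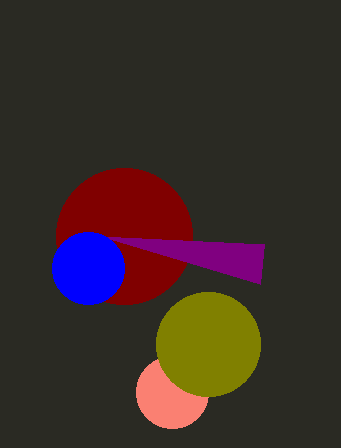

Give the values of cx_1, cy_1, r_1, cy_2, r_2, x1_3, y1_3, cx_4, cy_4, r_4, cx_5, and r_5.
cx_1 = 172
cy_1 = 392
r_1 = 36
cy_2 = 236
r_2 = 68
x1_3 = 264
y1_3 = 244
cx_4 = 208
cy_4 = 344
r_4 = 52
cx_5 = 88
r_5 = 36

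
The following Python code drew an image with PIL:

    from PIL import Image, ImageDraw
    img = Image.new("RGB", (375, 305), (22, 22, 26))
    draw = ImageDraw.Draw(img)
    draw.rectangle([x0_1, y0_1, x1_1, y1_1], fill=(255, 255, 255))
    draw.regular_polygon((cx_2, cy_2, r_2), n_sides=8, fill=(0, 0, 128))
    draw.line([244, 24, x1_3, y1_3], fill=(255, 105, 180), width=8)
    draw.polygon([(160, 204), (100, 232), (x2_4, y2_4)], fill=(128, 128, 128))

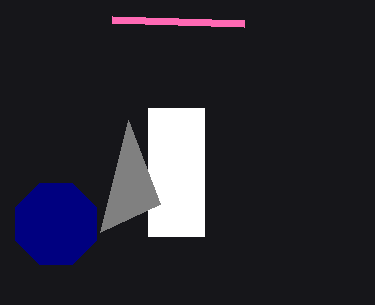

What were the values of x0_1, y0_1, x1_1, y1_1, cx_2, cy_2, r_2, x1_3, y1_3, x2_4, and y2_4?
x0_1 = 148, y0_1 = 108, x1_1 = 204, y1_1 = 236, cx_2 = 56, cy_2 = 224, r_2 = 44, x1_3 = 112, y1_3 = 20, x2_4 = 128, y2_4 = 120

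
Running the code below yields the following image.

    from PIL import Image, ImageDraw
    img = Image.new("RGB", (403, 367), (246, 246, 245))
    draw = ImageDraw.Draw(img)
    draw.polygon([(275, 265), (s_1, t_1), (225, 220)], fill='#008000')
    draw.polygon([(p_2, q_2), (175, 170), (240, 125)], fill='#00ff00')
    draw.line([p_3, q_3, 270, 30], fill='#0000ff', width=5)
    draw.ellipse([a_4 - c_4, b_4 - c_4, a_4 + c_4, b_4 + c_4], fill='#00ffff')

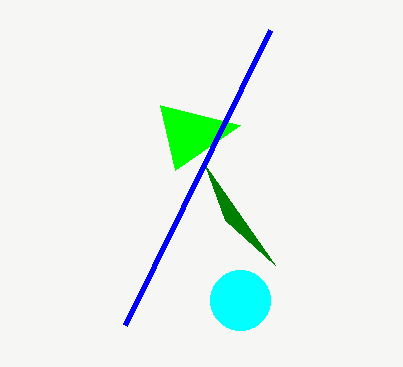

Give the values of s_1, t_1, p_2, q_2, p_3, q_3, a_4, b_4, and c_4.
s_1 = 205; t_1 = 165; p_2 = 160; q_2 = 105; p_3 = 125; q_3 = 325; a_4 = 240; b_4 = 300; c_4 = 30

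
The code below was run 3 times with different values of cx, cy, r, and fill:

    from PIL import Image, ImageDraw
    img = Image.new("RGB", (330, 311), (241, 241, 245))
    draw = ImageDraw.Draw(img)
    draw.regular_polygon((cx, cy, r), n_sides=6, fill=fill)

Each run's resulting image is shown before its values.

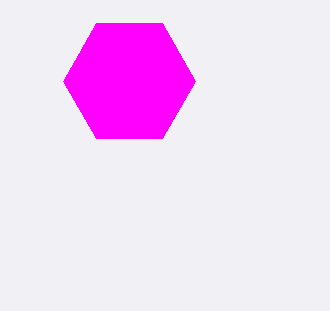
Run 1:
cx = 129, cy = 81, r = 66, fill = 'magenta'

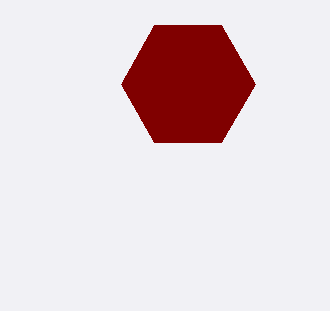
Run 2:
cx = 188
cy = 84
r = 67
fill = 'maroon'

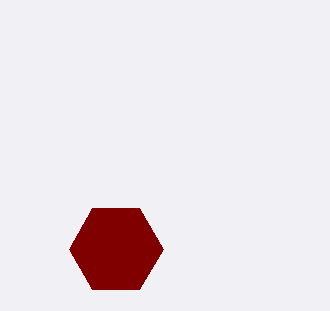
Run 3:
cx = 116; cy = 249; r = 47; fill = 'maroon'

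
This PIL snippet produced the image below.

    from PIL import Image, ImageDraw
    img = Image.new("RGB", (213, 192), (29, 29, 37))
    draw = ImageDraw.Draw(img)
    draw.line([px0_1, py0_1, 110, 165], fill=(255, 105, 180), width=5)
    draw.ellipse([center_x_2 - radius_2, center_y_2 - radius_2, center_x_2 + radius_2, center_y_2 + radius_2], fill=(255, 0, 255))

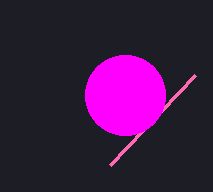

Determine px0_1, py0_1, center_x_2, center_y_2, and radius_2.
px0_1 = 195
py0_1 = 75
center_x_2 = 125
center_y_2 = 95
radius_2 = 40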